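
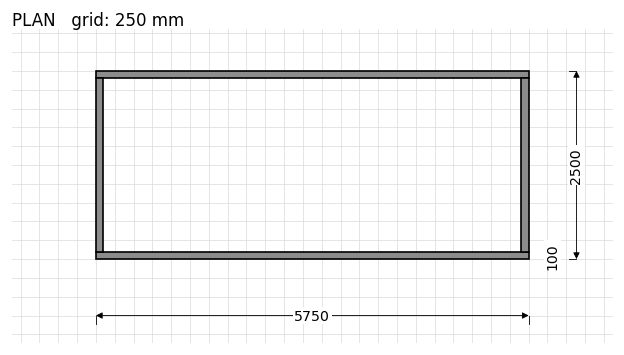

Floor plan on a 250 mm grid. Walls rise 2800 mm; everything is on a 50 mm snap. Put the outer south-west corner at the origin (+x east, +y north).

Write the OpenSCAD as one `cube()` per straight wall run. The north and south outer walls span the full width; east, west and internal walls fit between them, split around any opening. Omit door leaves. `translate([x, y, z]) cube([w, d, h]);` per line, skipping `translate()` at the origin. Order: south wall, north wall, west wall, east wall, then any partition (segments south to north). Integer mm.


cube([5750, 100, 2800]);
translate([0, 2400, 0]) cube([5750, 100, 2800]);
translate([0, 100, 0]) cube([100, 2300, 2800]);
translate([5650, 100, 0]) cube([100, 2300, 2800]);


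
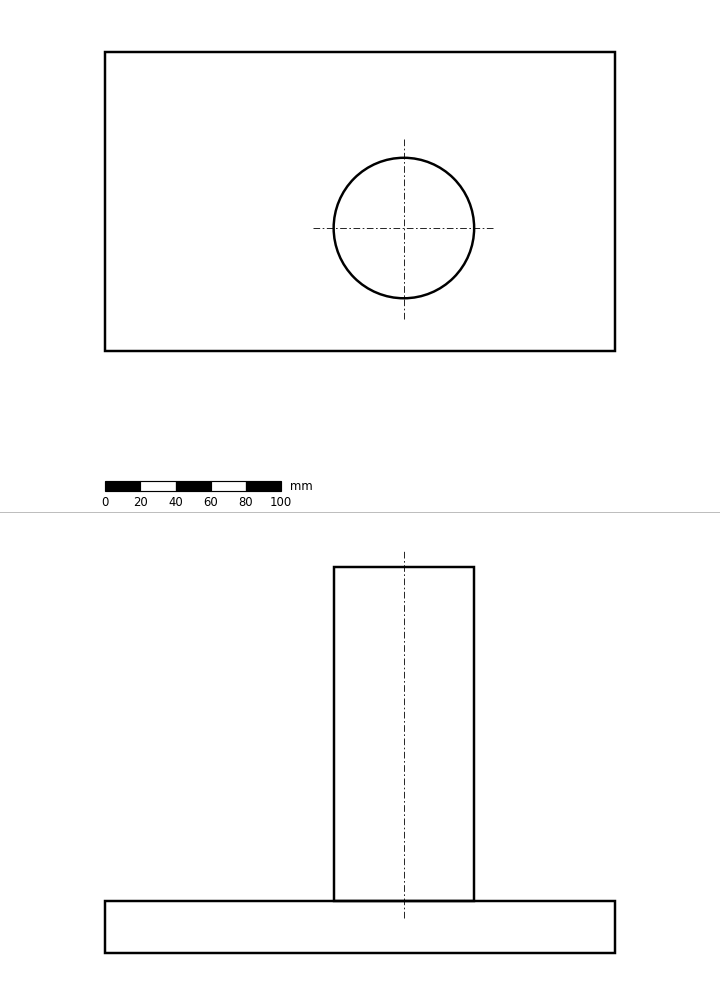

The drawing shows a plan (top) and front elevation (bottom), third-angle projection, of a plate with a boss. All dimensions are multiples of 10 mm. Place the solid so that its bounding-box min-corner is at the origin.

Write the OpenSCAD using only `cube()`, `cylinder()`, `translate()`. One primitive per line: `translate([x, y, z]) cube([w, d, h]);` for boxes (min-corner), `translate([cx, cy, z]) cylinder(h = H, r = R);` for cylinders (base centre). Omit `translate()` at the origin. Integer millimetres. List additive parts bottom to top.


cube([290, 170, 30]);
translate([170, 70, 30]) cylinder(h = 190, r = 40);


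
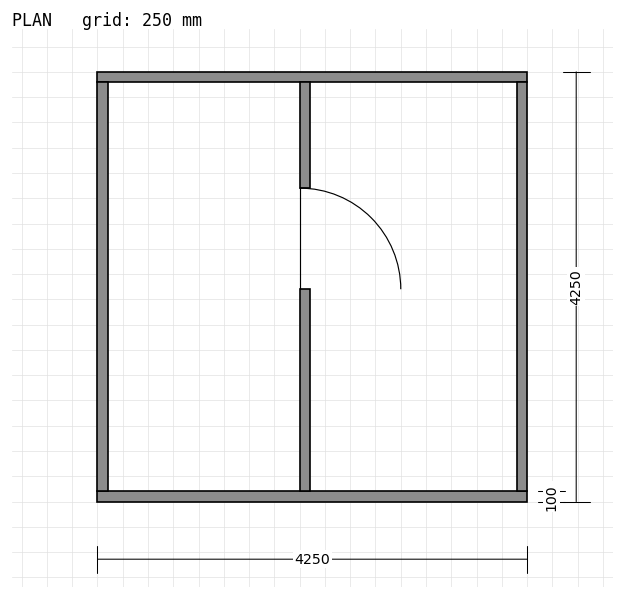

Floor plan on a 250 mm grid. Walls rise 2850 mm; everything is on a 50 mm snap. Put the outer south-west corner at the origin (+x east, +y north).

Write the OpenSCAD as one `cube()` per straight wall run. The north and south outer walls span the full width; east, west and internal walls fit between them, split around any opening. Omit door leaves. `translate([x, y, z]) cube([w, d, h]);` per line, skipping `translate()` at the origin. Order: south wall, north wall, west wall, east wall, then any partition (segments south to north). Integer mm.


cube([4250, 100, 2850]);
translate([0, 4150, 0]) cube([4250, 100, 2850]);
translate([0, 100, 0]) cube([100, 4050, 2850]);
translate([4150, 100, 0]) cube([100, 4050, 2850]);
translate([2000, 100, 0]) cube([100, 2000, 2850]);
translate([2000, 3100, 0]) cube([100, 1050, 2850]);


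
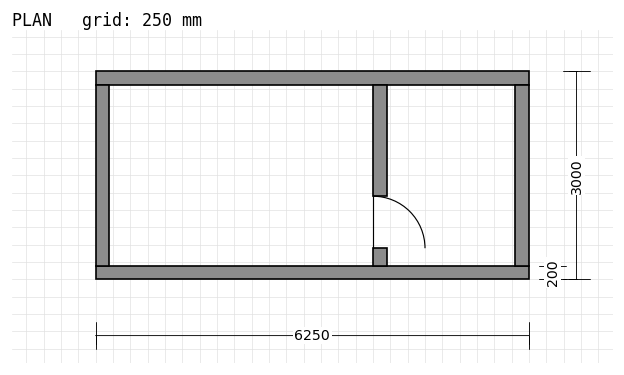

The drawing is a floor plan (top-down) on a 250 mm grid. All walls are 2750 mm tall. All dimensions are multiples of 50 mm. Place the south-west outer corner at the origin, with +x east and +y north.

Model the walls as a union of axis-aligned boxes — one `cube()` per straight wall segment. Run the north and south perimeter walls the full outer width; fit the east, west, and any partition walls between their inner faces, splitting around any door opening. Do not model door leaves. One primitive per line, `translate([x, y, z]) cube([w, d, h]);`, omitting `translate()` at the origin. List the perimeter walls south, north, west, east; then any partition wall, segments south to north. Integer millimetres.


cube([6250, 200, 2750]);
translate([0, 2800, 0]) cube([6250, 200, 2750]);
translate([0, 200, 0]) cube([200, 2600, 2750]);
translate([6050, 200, 0]) cube([200, 2600, 2750]);
translate([4000, 200, 0]) cube([200, 250, 2750]);
translate([4000, 1200, 0]) cube([200, 1600, 2750]);


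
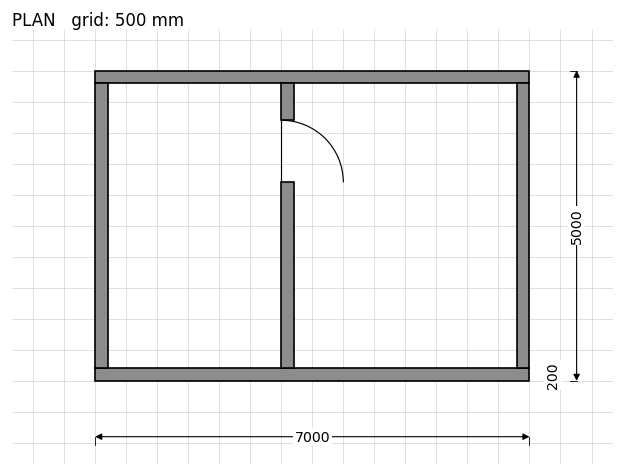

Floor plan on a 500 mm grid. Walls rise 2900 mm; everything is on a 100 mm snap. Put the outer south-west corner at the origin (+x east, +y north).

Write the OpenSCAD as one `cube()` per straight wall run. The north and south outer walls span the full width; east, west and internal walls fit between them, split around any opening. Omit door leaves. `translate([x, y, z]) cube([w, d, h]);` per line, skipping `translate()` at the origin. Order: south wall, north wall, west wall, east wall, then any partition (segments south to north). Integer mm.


cube([7000, 200, 2900]);
translate([0, 4800, 0]) cube([7000, 200, 2900]);
translate([0, 200, 0]) cube([200, 4600, 2900]);
translate([6800, 200, 0]) cube([200, 4600, 2900]);
translate([3000, 200, 0]) cube([200, 3000, 2900]);
translate([3000, 4200, 0]) cube([200, 600, 2900]);


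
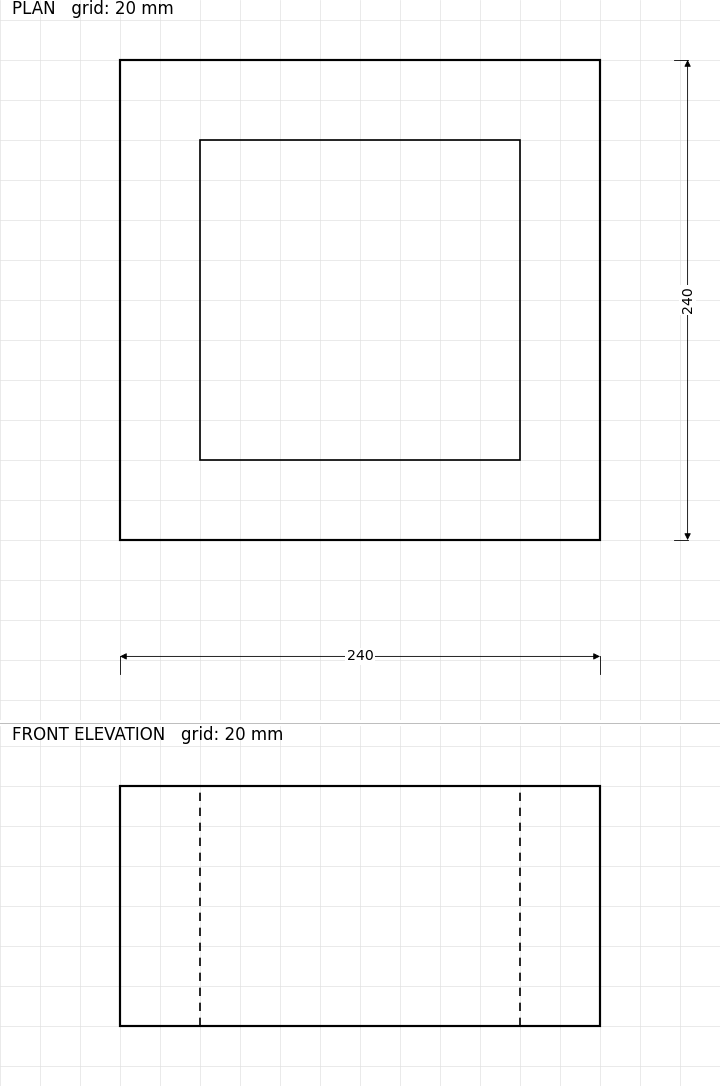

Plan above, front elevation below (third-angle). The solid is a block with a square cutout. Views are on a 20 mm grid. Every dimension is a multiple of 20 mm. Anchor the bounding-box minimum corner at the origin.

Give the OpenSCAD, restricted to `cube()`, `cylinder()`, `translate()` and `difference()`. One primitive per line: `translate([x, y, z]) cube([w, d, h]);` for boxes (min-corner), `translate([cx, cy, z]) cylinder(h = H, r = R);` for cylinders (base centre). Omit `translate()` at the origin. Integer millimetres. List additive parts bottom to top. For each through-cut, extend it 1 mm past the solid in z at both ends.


difference() {
  cube([240, 240, 120]);
  translate([40, 40, -1]) cube([160, 160, 122]);
}


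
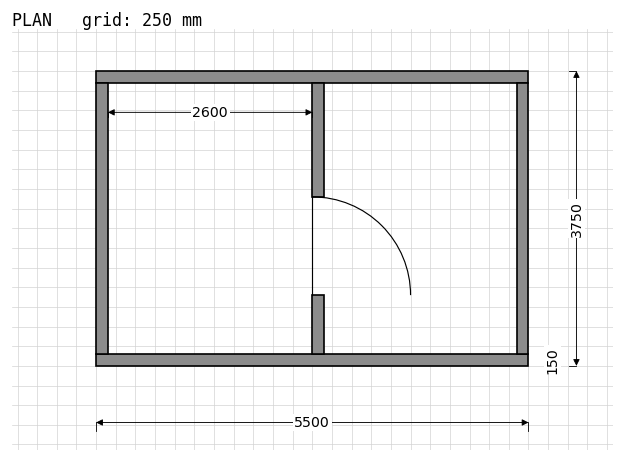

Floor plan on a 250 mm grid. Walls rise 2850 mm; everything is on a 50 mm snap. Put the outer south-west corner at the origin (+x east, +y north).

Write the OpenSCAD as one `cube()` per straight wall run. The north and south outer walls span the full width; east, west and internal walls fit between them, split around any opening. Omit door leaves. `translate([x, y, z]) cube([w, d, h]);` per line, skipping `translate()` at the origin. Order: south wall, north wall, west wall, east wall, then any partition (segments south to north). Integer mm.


cube([5500, 150, 2850]);
translate([0, 3600, 0]) cube([5500, 150, 2850]);
translate([0, 150, 0]) cube([150, 3450, 2850]);
translate([5350, 150, 0]) cube([150, 3450, 2850]);
translate([2750, 150, 0]) cube([150, 750, 2850]);
translate([2750, 2150, 0]) cube([150, 1450, 2850]);


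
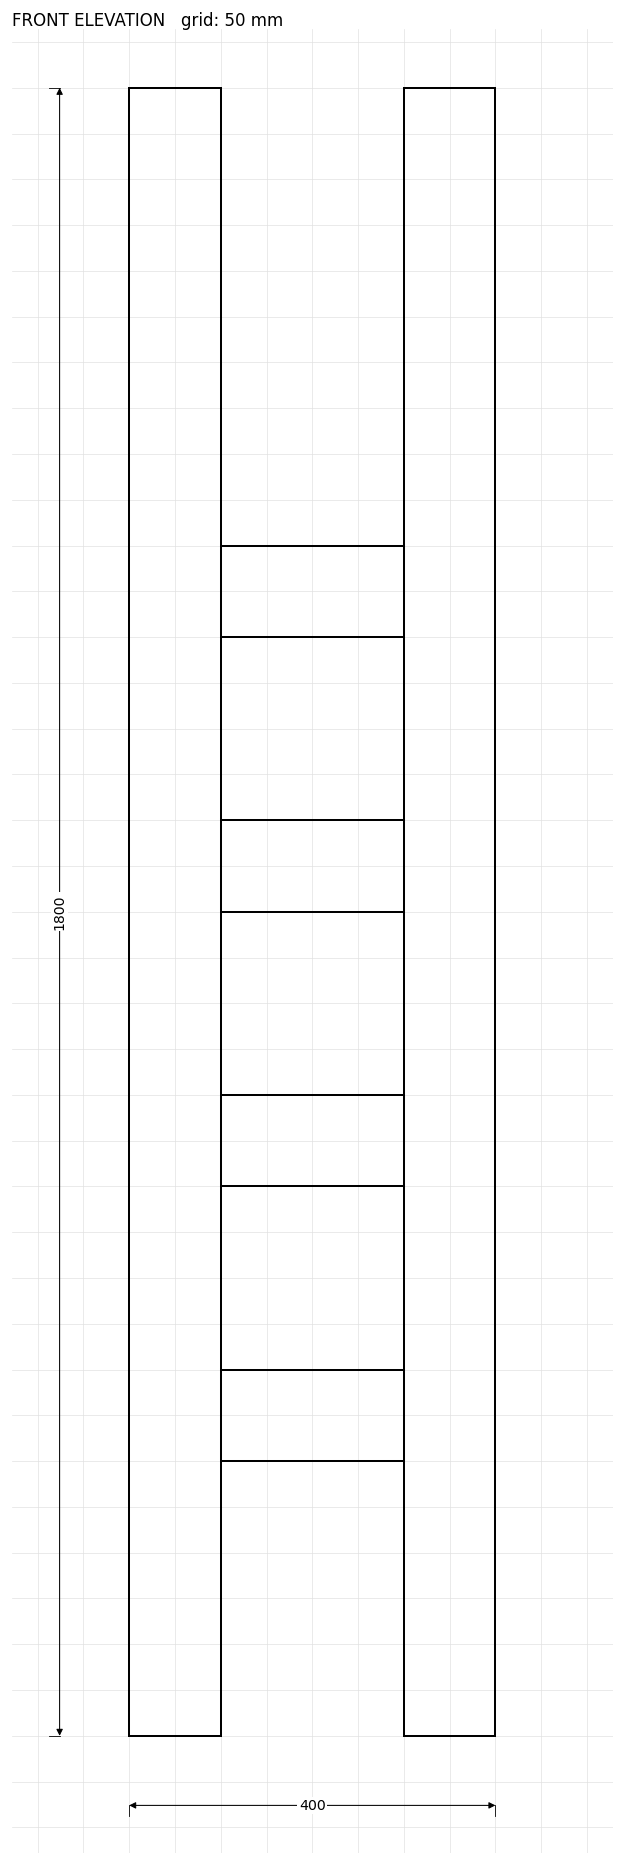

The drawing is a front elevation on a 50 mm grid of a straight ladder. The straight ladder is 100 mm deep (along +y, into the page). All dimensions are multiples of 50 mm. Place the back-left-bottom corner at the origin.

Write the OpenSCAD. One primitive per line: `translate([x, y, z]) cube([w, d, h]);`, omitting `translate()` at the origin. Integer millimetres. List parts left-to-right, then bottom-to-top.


cube([100, 100, 1800]);
translate([100, 0, 300]) cube([200, 100, 100]);
translate([100, 0, 600]) cube([200, 100, 100]);
translate([100, 0, 900]) cube([200, 100, 100]);
translate([100, 0, 1200]) cube([200, 100, 100]);
translate([300, 0, 0]) cube([100, 100, 1800]);


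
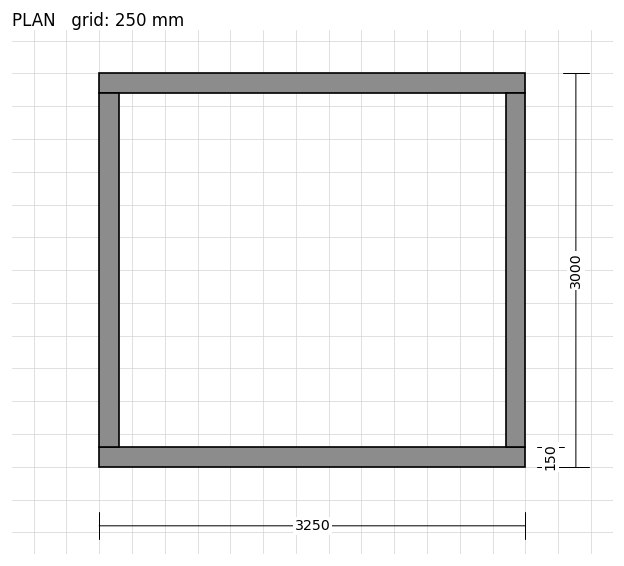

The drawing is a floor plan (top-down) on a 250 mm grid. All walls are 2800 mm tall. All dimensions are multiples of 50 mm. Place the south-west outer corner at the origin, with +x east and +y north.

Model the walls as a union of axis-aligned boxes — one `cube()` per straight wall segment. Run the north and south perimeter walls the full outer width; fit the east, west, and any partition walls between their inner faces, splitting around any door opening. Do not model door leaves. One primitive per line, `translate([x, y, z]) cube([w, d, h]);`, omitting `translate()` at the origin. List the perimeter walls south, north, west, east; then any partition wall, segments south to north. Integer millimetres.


cube([3250, 150, 2800]);
translate([0, 2850, 0]) cube([3250, 150, 2800]);
translate([0, 150, 0]) cube([150, 2700, 2800]);
translate([3100, 150, 0]) cube([150, 2700, 2800]);


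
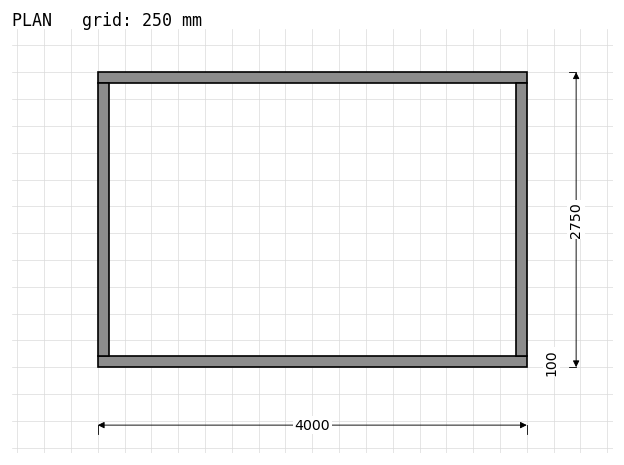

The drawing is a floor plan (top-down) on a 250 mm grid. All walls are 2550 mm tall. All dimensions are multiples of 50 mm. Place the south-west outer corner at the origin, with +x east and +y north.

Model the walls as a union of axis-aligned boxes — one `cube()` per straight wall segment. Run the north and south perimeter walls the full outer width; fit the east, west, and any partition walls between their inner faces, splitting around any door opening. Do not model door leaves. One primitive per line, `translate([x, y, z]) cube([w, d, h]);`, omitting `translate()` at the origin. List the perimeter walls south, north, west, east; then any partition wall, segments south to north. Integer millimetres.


cube([4000, 100, 2550]);
translate([0, 2650, 0]) cube([4000, 100, 2550]);
translate([0, 100, 0]) cube([100, 2550, 2550]);
translate([3900, 100, 0]) cube([100, 2550, 2550]);


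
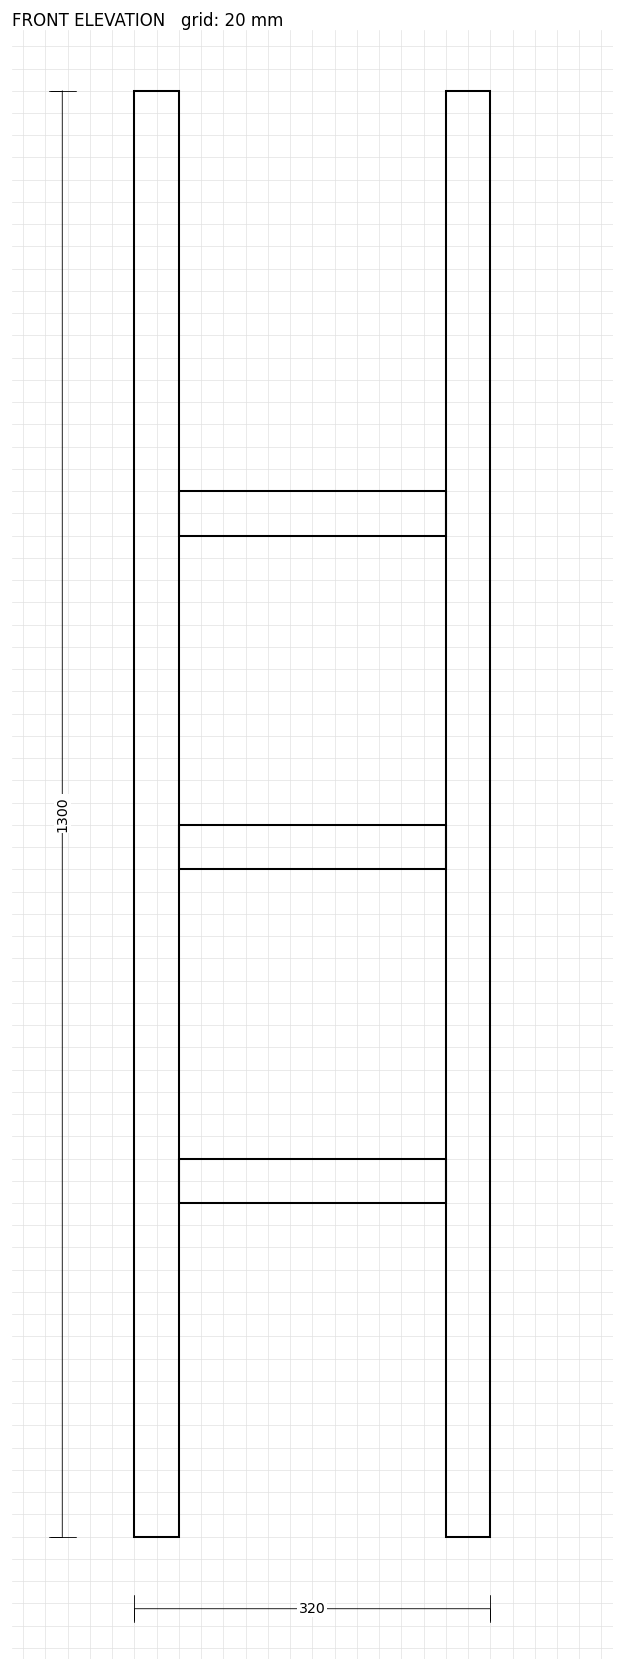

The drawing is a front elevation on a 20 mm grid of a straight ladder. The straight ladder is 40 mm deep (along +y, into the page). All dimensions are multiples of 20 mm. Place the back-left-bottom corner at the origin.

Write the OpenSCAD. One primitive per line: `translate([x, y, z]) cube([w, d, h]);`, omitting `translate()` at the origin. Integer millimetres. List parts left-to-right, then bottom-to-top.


cube([40, 40, 1300]);
translate([40, 0, 300]) cube([240, 40, 40]);
translate([40, 0, 600]) cube([240, 40, 40]);
translate([40, 0, 900]) cube([240, 40, 40]);
translate([280, 0, 0]) cube([40, 40, 1300]);


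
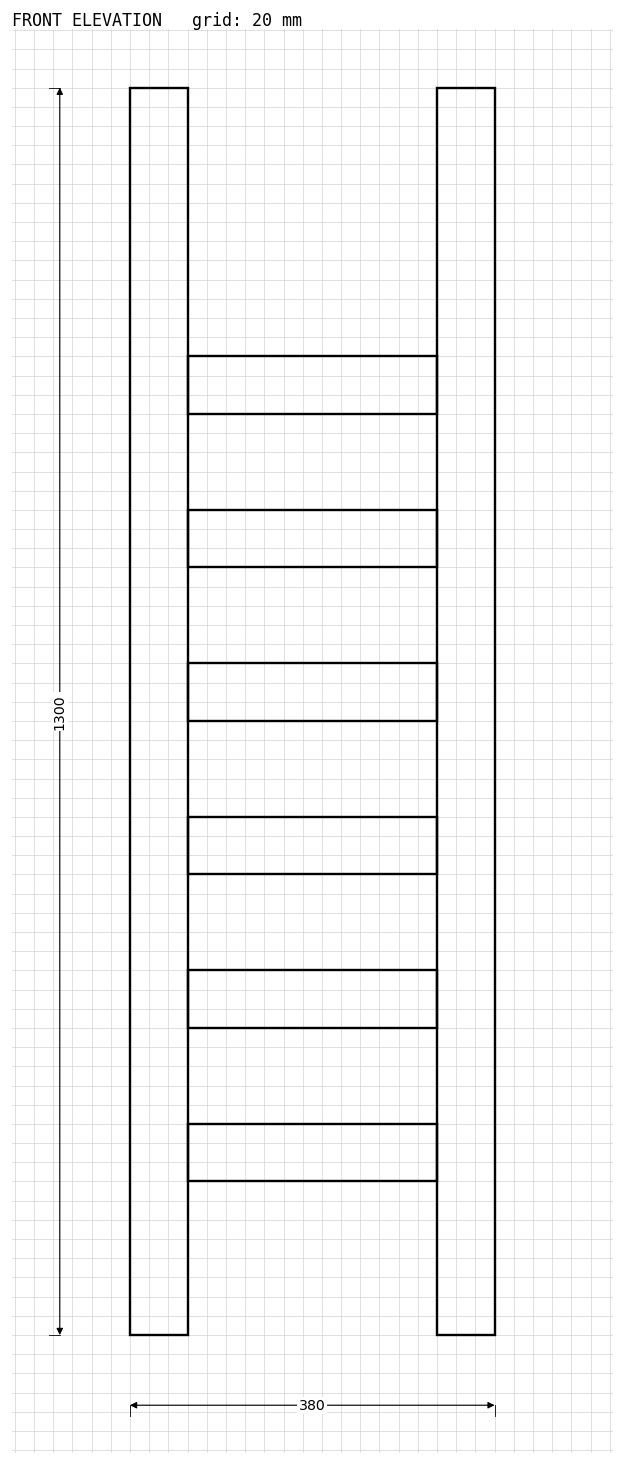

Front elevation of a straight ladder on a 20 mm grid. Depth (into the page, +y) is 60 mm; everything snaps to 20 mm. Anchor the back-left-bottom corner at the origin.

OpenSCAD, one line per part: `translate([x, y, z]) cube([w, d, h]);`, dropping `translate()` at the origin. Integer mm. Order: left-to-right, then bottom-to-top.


cube([60, 60, 1300]);
translate([60, 0, 160]) cube([260, 60, 60]);
translate([60, 0, 320]) cube([260, 60, 60]);
translate([60, 0, 480]) cube([260, 60, 60]);
translate([60, 0, 640]) cube([260, 60, 60]);
translate([60, 0, 800]) cube([260, 60, 60]);
translate([60, 0, 960]) cube([260, 60, 60]);
translate([320, 0, 0]) cube([60, 60, 1300]);


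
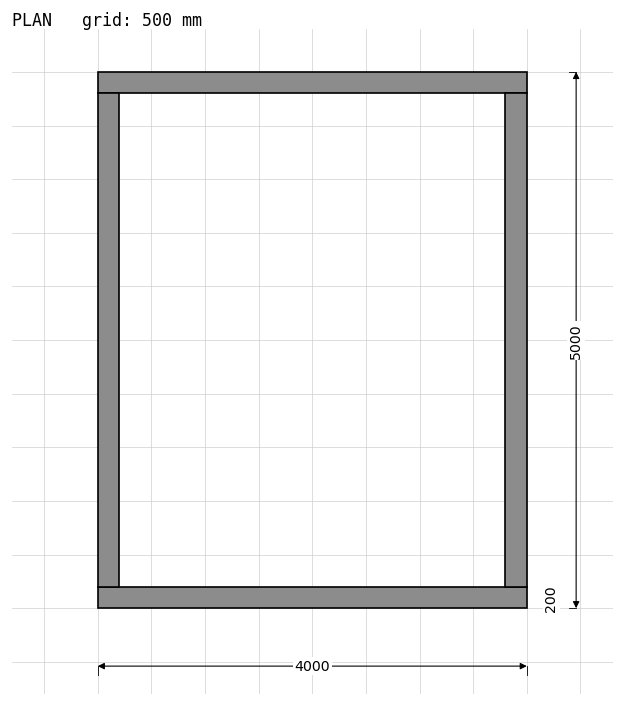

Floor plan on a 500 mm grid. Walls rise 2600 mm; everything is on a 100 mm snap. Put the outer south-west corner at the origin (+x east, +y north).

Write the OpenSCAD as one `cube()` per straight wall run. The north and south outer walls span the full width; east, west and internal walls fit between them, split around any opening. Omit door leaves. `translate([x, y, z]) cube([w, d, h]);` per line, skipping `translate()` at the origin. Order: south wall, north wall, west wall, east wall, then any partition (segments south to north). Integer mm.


cube([4000, 200, 2600]);
translate([0, 4800, 0]) cube([4000, 200, 2600]);
translate([0, 200, 0]) cube([200, 4600, 2600]);
translate([3800, 200, 0]) cube([200, 4600, 2600]);


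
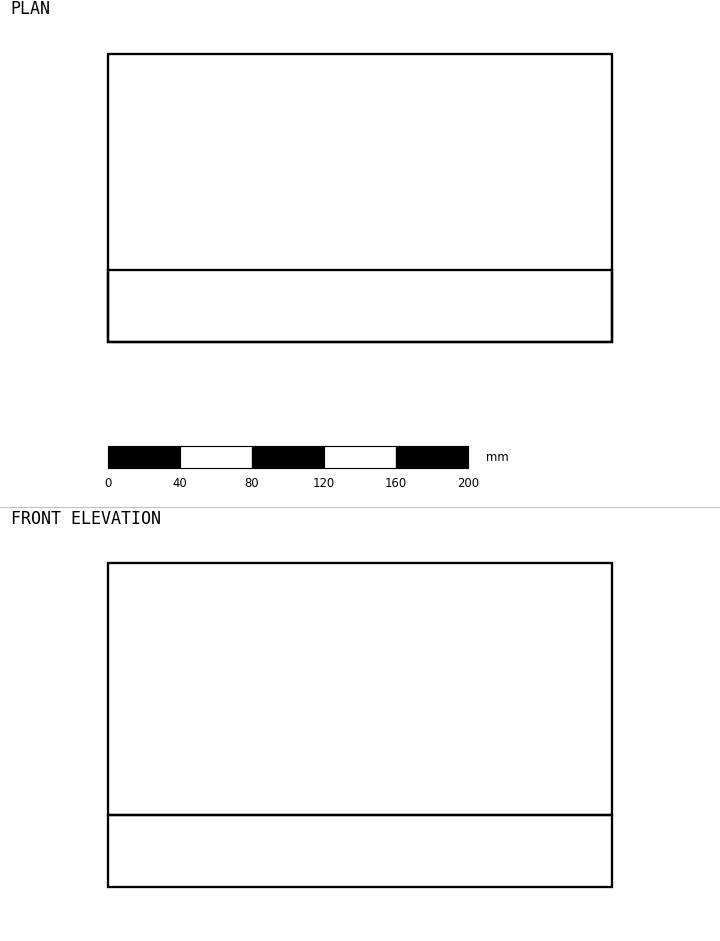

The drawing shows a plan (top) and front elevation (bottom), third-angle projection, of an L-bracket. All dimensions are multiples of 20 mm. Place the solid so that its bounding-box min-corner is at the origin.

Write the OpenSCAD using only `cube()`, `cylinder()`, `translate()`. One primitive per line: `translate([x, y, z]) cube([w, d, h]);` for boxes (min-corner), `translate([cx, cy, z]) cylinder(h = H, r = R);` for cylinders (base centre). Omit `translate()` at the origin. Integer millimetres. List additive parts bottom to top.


cube([280, 160, 40]);
translate([0, 0, 40]) cube([280, 40, 140]);


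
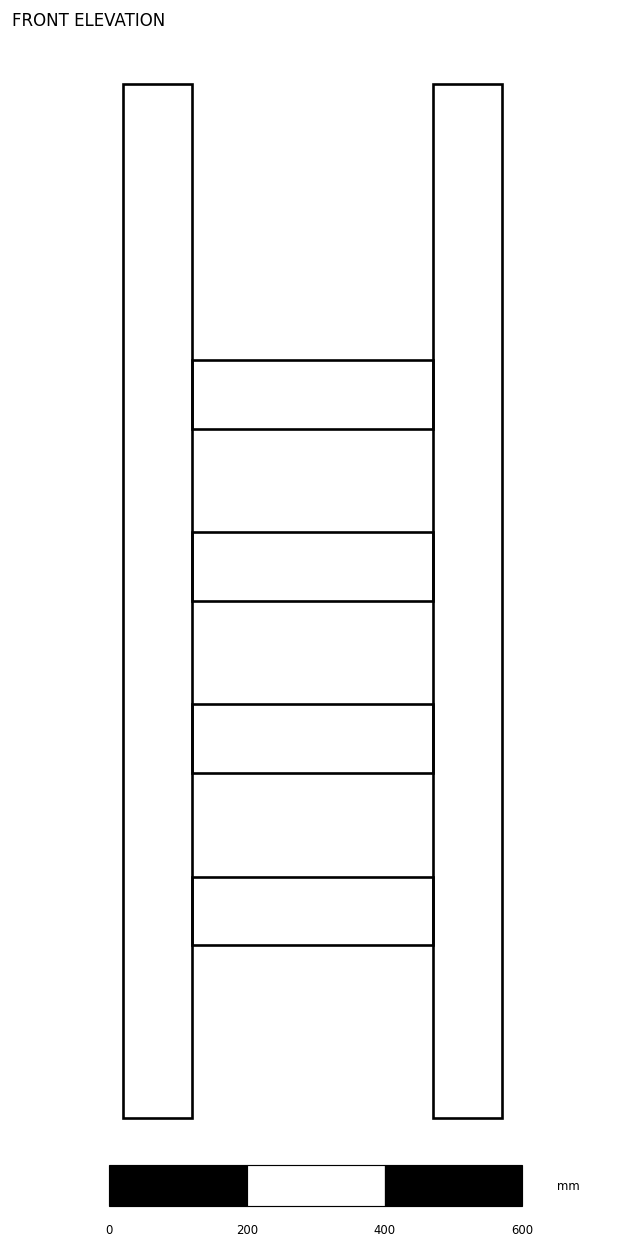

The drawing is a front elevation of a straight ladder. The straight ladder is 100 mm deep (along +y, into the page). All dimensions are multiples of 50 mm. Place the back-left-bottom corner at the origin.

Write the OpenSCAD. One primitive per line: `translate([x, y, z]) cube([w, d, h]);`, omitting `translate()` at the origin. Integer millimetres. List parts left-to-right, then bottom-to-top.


cube([100, 100, 1500]);
translate([100, 0, 250]) cube([350, 100, 100]);
translate([100, 0, 500]) cube([350, 100, 100]);
translate([100, 0, 750]) cube([350, 100, 100]);
translate([100, 0, 1000]) cube([350, 100, 100]);
translate([450, 0, 0]) cube([100, 100, 1500]);


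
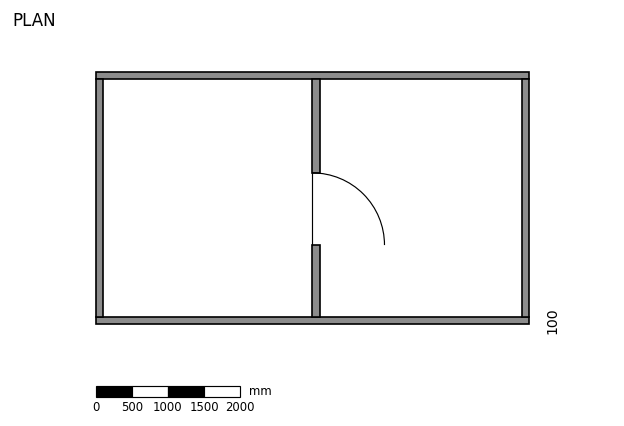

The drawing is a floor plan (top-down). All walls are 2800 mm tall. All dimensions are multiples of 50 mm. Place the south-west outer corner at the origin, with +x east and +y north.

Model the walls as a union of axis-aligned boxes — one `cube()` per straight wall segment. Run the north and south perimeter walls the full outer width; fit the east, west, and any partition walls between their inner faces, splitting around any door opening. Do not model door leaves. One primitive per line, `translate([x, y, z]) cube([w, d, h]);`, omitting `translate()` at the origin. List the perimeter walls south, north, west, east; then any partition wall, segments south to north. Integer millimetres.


cube([6000, 100, 2800]);
translate([0, 3400, 0]) cube([6000, 100, 2800]);
translate([0, 100, 0]) cube([100, 3300, 2800]);
translate([5900, 100, 0]) cube([100, 3300, 2800]);
translate([3000, 100, 0]) cube([100, 1000, 2800]);
translate([3000, 2100, 0]) cube([100, 1300, 2800]);


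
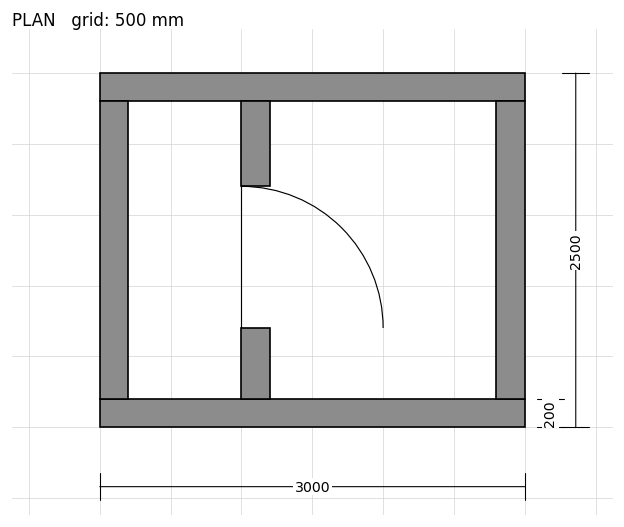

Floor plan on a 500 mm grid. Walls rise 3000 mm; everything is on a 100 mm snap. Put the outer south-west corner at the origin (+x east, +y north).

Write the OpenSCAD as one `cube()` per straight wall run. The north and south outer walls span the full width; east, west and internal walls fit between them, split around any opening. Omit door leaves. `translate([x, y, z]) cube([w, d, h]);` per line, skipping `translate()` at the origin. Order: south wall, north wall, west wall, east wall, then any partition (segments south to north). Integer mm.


cube([3000, 200, 3000]);
translate([0, 2300, 0]) cube([3000, 200, 3000]);
translate([0, 200, 0]) cube([200, 2100, 3000]);
translate([2800, 200, 0]) cube([200, 2100, 3000]);
translate([1000, 200, 0]) cube([200, 500, 3000]);
translate([1000, 1700, 0]) cube([200, 600, 3000]);


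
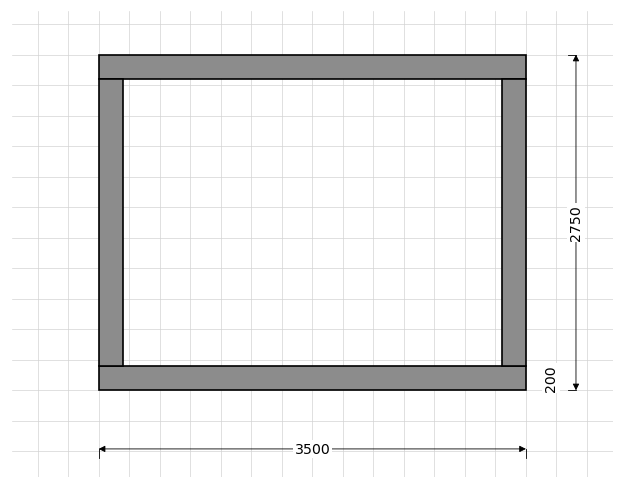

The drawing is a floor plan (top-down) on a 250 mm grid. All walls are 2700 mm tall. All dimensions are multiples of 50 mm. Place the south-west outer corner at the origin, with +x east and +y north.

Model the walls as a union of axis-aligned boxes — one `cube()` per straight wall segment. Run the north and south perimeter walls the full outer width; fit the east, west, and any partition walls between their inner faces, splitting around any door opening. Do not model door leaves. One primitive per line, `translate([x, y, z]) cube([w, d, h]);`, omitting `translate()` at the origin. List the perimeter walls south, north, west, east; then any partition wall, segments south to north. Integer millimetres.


cube([3500, 200, 2700]);
translate([0, 2550, 0]) cube([3500, 200, 2700]);
translate([0, 200, 0]) cube([200, 2350, 2700]);
translate([3300, 200, 0]) cube([200, 2350, 2700]);


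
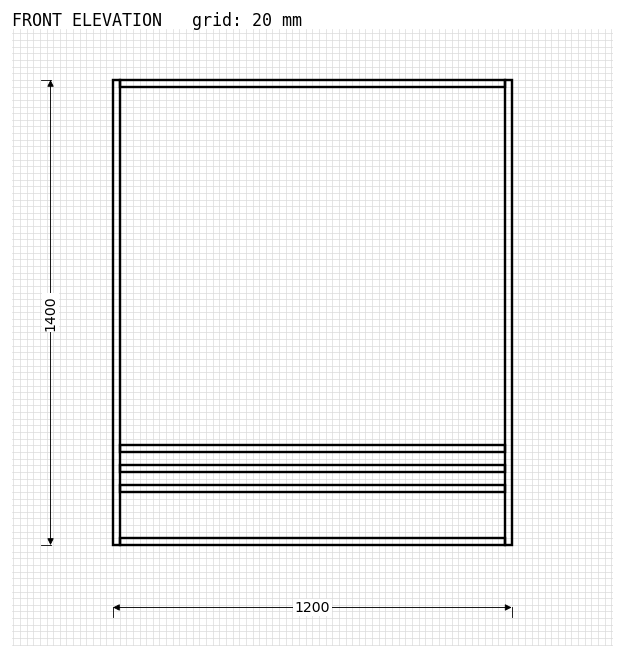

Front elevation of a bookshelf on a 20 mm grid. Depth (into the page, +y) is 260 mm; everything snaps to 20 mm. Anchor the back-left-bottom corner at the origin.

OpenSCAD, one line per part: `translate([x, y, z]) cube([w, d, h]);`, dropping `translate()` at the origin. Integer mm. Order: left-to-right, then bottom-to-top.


cube([20, 260, 1400]);
translate([20, 0, 0]) cube([1160, 260, 20]);
translate([20, 0, 160]) cube([1160, 260, 20]);
translate([20, 0, 220]) cube([1160, 260, 20]);
translate([20, 0, 280]) cube([1160, 260, 20]);
translate([20, 0, 1380]) cube([1160, 260, 20]);
translate([1180, 0, 0]) cube([20, 260, 1400]);


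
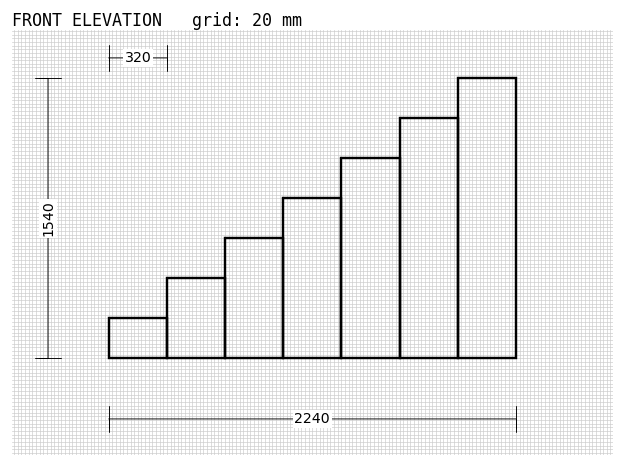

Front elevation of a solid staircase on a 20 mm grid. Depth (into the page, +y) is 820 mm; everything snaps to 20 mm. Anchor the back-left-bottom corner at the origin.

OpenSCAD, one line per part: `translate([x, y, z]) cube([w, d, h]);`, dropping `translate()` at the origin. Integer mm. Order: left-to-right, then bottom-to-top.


cube([320, 820, 220]);
translate([320, 0, 0]) cube([320, 820, 440]);
translate([640, 0, 0]) cube([320, 820, 660]);
translate([960, 0, 0]) cube([320, 820, 880]);
translate([1280, 0, 0]) cube([320, 820, 1100]);
translate([1600, 0, 0]) cube([320, 820, 1320]);
translate([1920, 0, 0]) cube([320, 820, 1540]);


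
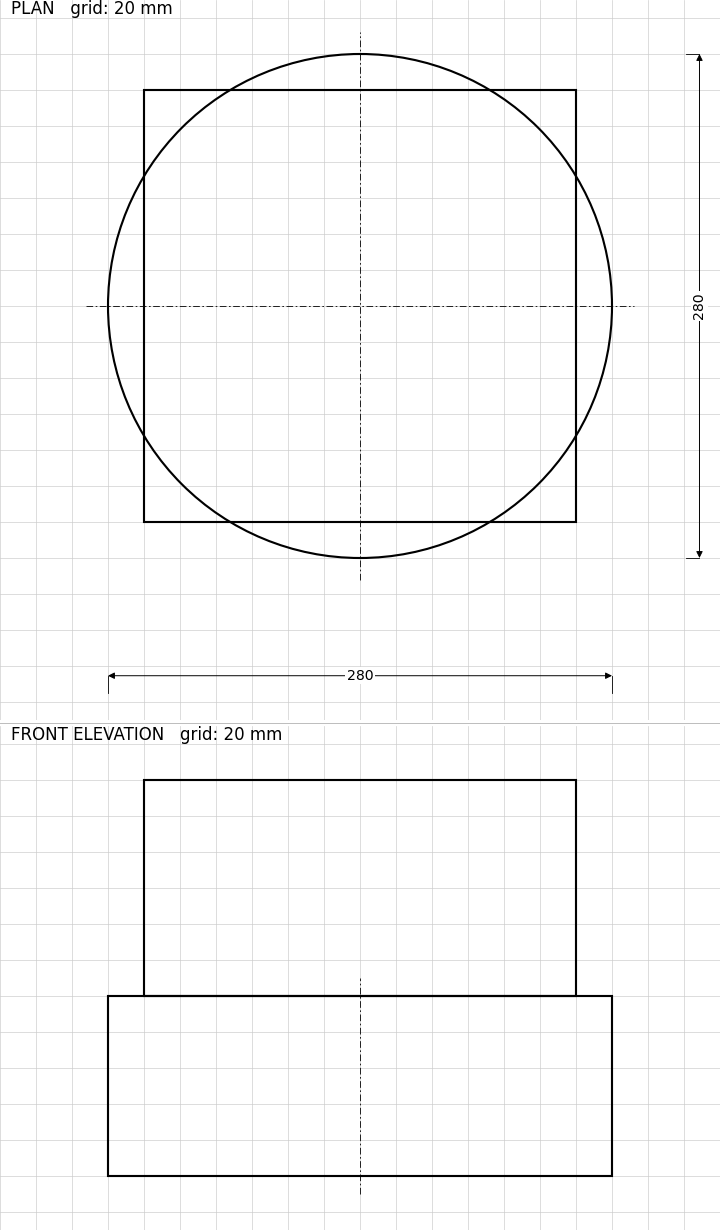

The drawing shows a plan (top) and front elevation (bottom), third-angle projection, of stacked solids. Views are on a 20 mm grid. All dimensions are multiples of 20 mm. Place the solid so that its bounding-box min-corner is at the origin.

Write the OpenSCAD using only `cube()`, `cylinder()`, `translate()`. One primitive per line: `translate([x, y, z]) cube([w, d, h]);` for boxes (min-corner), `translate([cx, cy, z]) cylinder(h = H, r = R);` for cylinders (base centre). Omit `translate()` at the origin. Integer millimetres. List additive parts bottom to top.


translate([140, 140, 0]) cylinder(h = 100, r = 140);
translate([20, 20, 100]) cube([240, 240, 120]);


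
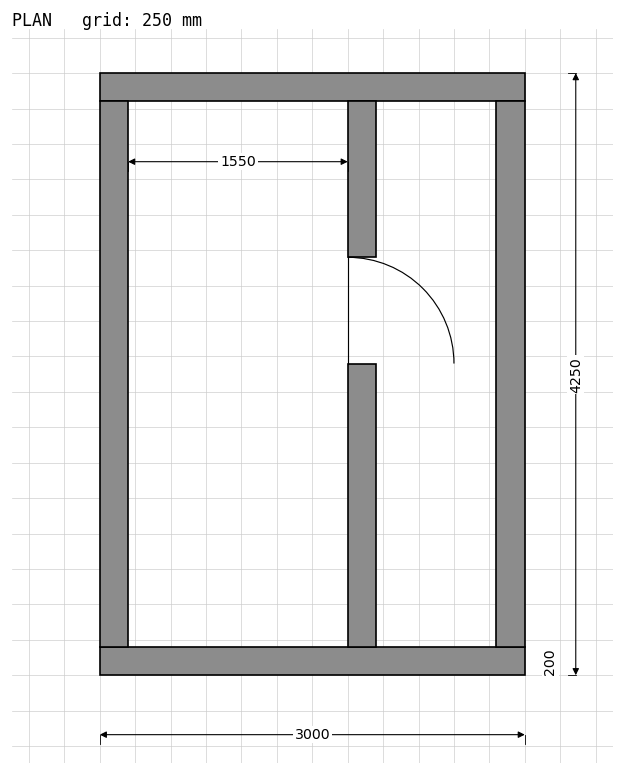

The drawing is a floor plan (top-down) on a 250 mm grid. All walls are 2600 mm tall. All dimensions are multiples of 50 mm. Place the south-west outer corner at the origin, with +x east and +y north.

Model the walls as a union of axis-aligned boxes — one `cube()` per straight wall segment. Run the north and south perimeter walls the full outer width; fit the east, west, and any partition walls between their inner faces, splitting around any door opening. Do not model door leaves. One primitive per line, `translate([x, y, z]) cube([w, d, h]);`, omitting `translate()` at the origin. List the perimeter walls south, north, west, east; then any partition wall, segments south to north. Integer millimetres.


cube([3000, 200, 2600]);
translate([0, 4050, 0]) cube([3000, 200, 2600]);
translate([0, 200, 0]) cube([200, 3850, 2600]);
translate([2800, 200, 0]) cube([200, 3850, 2600]);
translate([1750, 200, 0]) cube([200, 2000, 2600]);
translate([1750, 2950, 0]) cube([200, 1100, 2600]);


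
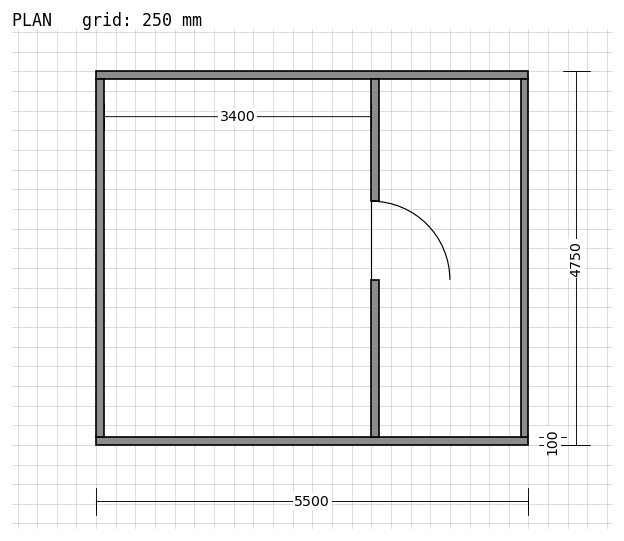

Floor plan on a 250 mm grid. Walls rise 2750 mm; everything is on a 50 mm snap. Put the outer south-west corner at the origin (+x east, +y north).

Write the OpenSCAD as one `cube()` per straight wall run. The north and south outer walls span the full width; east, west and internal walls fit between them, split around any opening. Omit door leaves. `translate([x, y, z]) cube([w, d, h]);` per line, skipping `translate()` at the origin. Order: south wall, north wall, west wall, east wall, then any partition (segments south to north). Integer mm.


cube([5500, 100, 2750]);
translate([0, 4650, 0]) cube([5500, 100, 2750]);
translate([0, 100, 0]) cube([100, 4550, 2750]);
translate([5400, 100, 0]) cube([100, 4550, 2750]);
translate([3500, 100, 0]) cube([100, 2000, 2750]);
translate([3500, 3100, 0]) cube([100, 1550, 2750]);


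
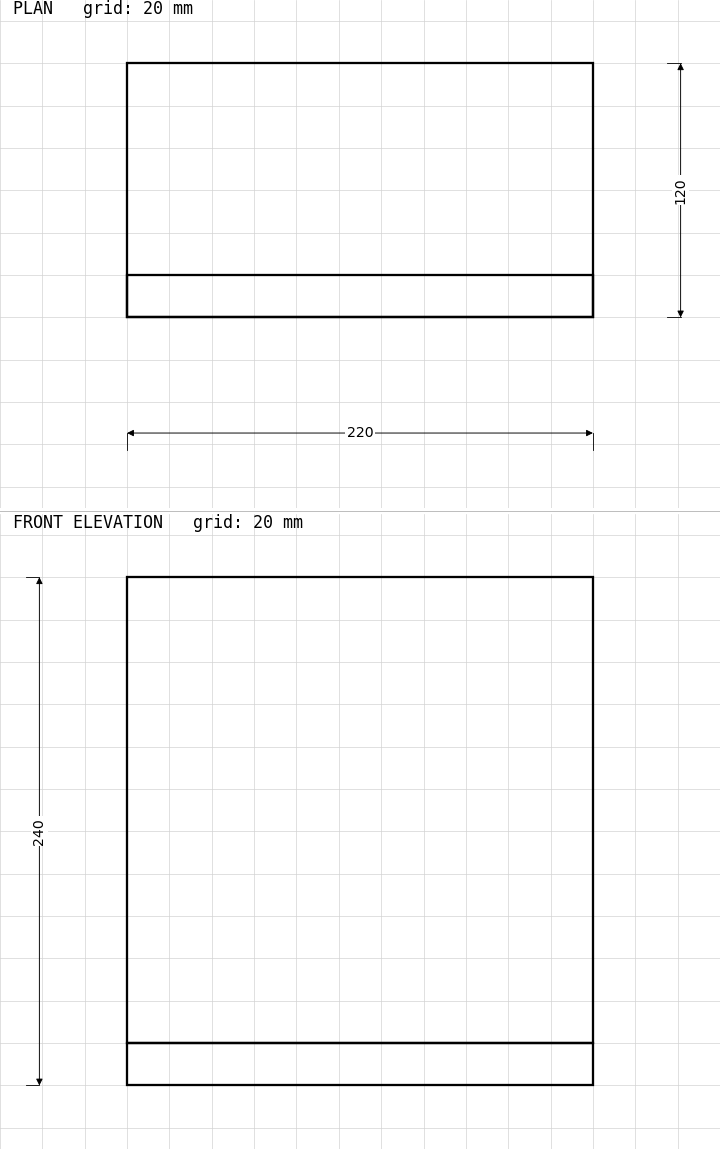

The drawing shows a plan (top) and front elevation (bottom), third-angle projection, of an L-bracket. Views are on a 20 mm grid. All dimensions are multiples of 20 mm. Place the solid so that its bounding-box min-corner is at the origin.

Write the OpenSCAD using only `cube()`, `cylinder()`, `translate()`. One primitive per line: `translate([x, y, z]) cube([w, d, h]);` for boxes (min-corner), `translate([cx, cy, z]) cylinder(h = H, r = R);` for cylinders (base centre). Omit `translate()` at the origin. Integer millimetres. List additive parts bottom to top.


cube([220, 120, 20]);
translate([0, 0, 20]) cube([220, 20, 220]);


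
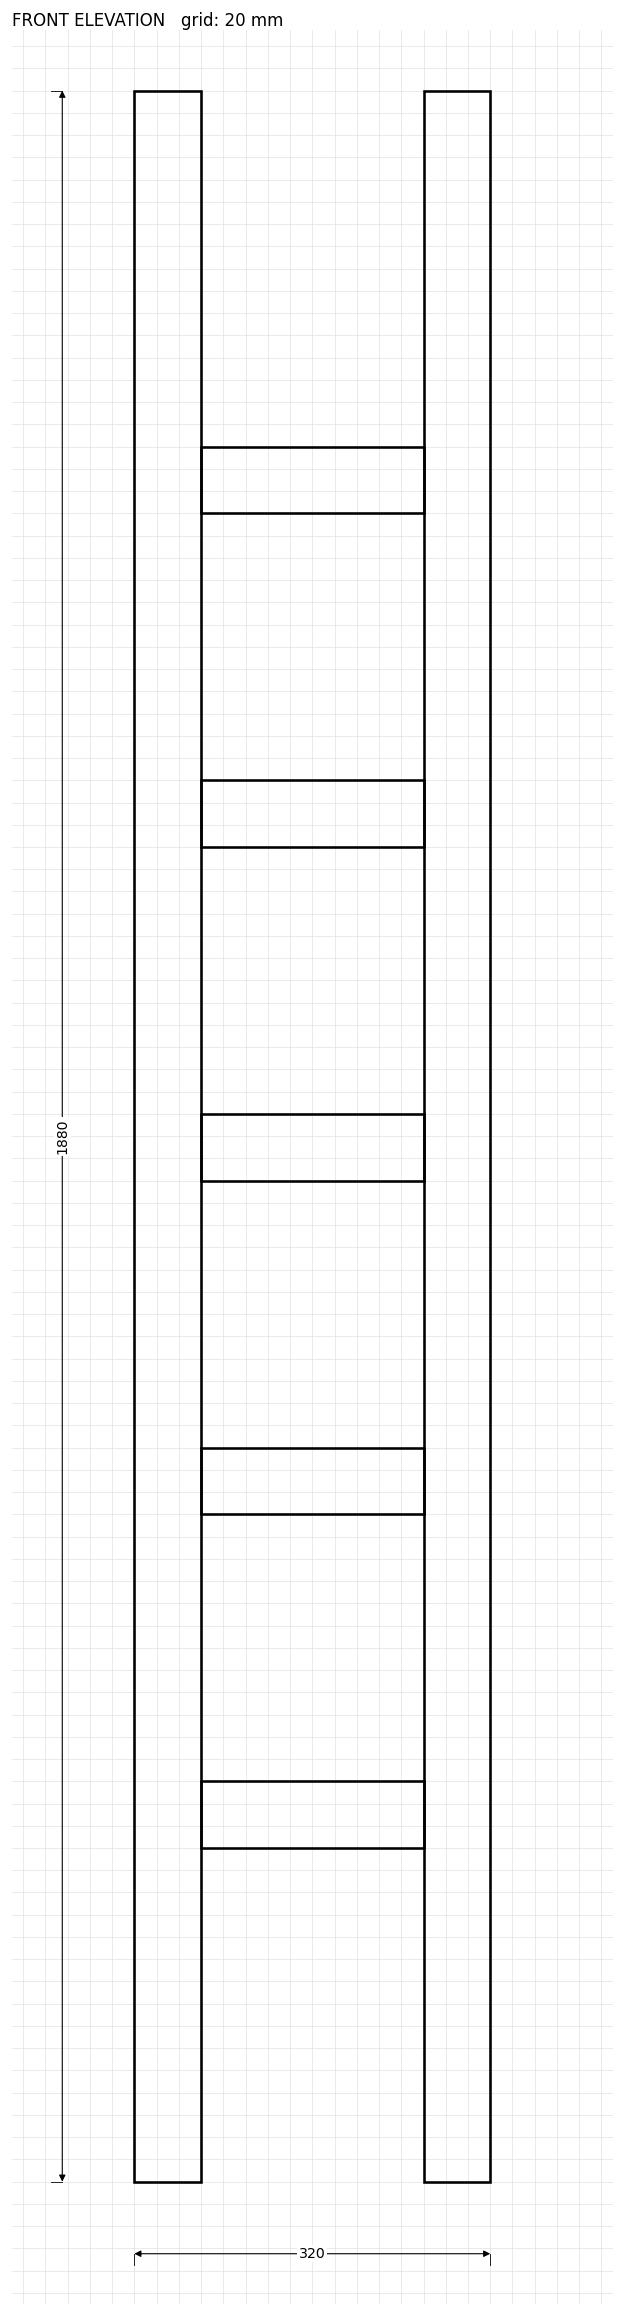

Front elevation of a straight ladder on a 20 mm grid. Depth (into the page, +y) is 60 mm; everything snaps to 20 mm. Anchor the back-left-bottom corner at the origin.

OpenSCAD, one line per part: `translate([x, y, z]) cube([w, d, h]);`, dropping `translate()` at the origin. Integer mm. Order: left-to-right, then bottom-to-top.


cube([60, 60, 1880]);
translate([60, 0, 300]) cube([200, 60, 60]);
translate([60, 0, 600]) cube([200, 60, 60]);
translate([60, 0, 900]) cube([200, 60, 60]);
translate([60, 0, 1200]) cube([200, 60, 60]);
translate([60, 0, 1500]) cube([200, 60, 60]);
translate([260, 0, 0]) cube([60, 60, 1880]);


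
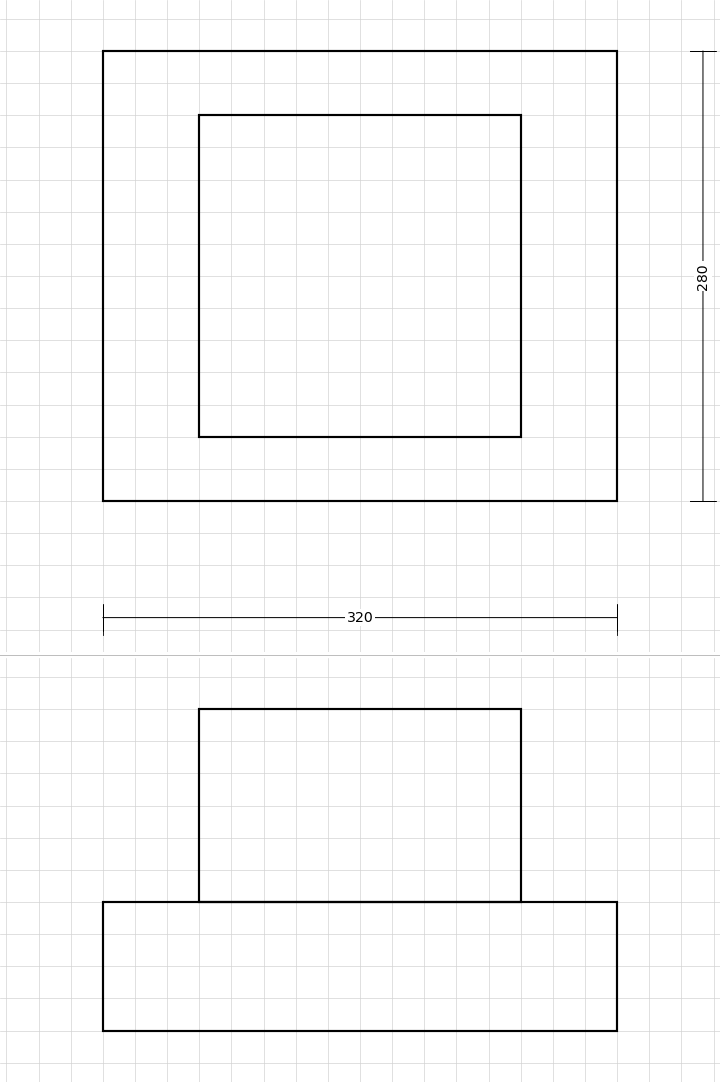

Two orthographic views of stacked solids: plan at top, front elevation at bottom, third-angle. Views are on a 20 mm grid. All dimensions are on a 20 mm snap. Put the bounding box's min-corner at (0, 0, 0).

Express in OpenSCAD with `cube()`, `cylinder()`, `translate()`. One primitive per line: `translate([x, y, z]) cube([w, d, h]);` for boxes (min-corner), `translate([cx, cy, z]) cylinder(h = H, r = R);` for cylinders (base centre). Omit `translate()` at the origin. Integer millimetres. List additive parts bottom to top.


cube([320, 280, 80]);
translate([60, 40, 80]) cube([200, 200, 120]);


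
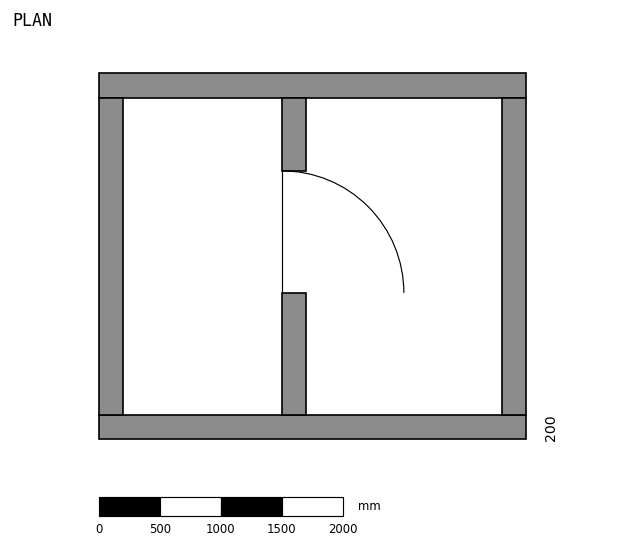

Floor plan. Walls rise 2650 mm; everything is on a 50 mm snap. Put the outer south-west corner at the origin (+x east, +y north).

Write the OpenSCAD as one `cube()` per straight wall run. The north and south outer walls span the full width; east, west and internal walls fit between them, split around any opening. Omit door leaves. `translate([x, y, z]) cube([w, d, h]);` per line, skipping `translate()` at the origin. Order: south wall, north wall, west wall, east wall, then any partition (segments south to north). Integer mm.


cube([3500, 200, 2650]);
translate([0, 2800, 0]) cube([3500, 200, 2650]);
translate([0, 200, 0]) cube([200, 2600, 2650]);
translate([3300, 200, 0]) cube([200, 2600, 2650]);
translate([1500, 200, 0]) cube([200, 1000, 2650]);
translate([1500, 2200, 0]) cube([200, 600, 2650]);


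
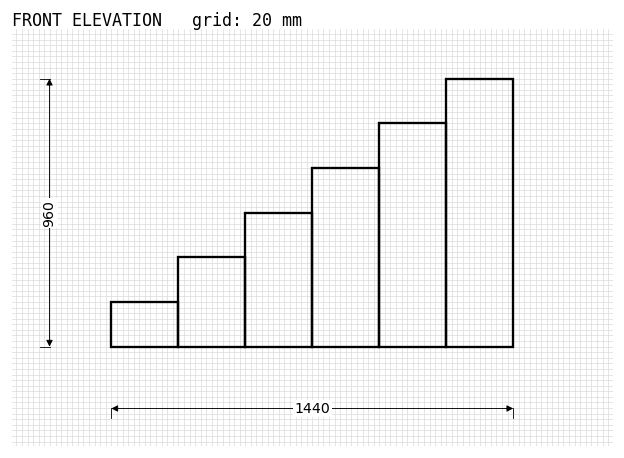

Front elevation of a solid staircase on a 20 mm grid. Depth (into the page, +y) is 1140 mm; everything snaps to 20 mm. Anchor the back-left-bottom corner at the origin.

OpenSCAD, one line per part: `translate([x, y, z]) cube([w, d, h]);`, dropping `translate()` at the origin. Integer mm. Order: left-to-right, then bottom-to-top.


cube([240, 1140, 160]);
translate([240, 0, 0]) cube([240, 1140, 320]);
translate([480, 0, 0]) cube([240, 1140, 480]);
translate([720, 0, 0]) cube([240, 1140, 640]);
translate([960, 0, 0]) cube([240, 1140, 800]);
translate([1200, 0, 0]) cube([240, 1140, 960]);


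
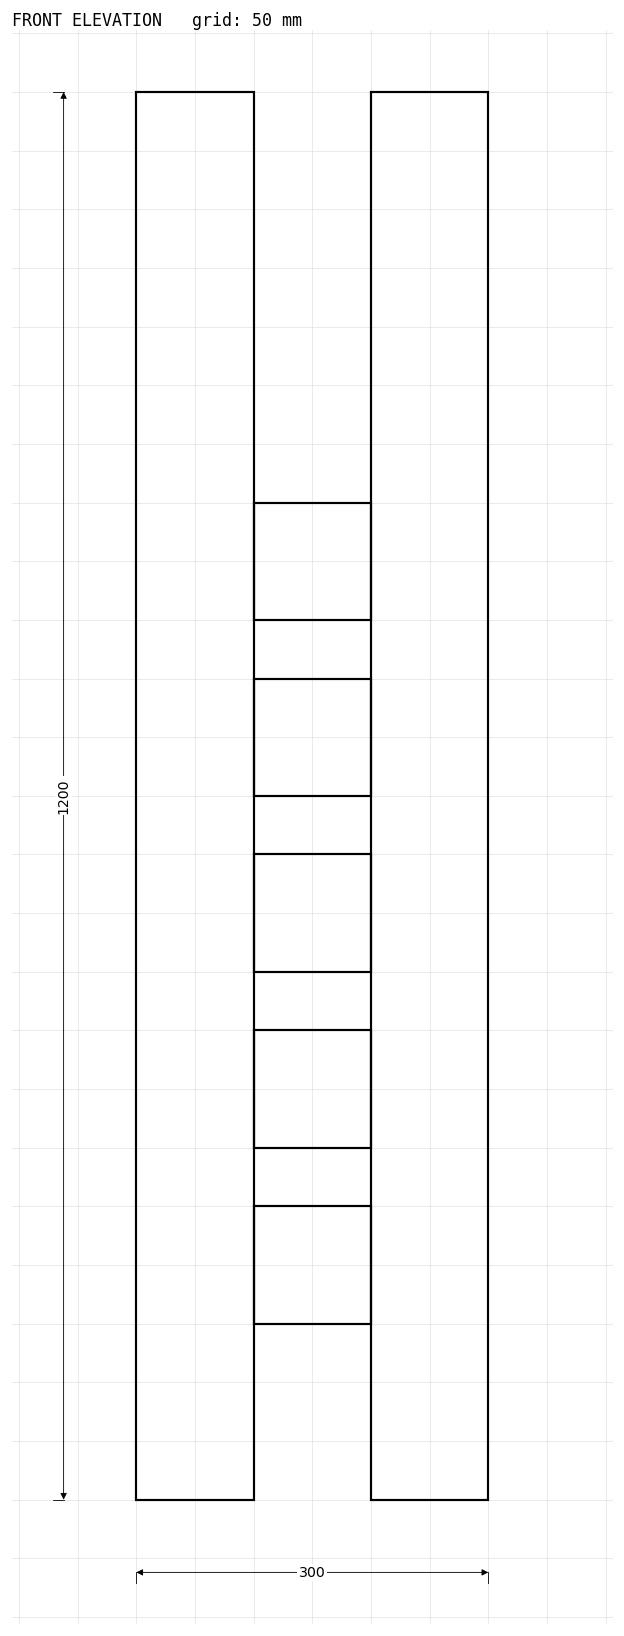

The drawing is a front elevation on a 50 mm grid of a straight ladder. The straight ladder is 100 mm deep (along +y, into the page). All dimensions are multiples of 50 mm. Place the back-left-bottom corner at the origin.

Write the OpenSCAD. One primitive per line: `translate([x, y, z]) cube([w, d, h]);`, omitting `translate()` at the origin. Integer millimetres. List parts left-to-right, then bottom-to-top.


cube([100, 100, 1200]);
translate([100, 0, 150]) cube([100, 100, 100]);
translate([100, 0, 300]) cube([100, 100, 100]);
translate([100, 0, 450]) cube([100, 100, 100]);
translate([100, 0, 600]) cube([100, 100, 100]);
translate([100, 0, 750]) cube([100, 100, 100]);
translate([200, 0, 0]) cube([100, 100, 1200]);


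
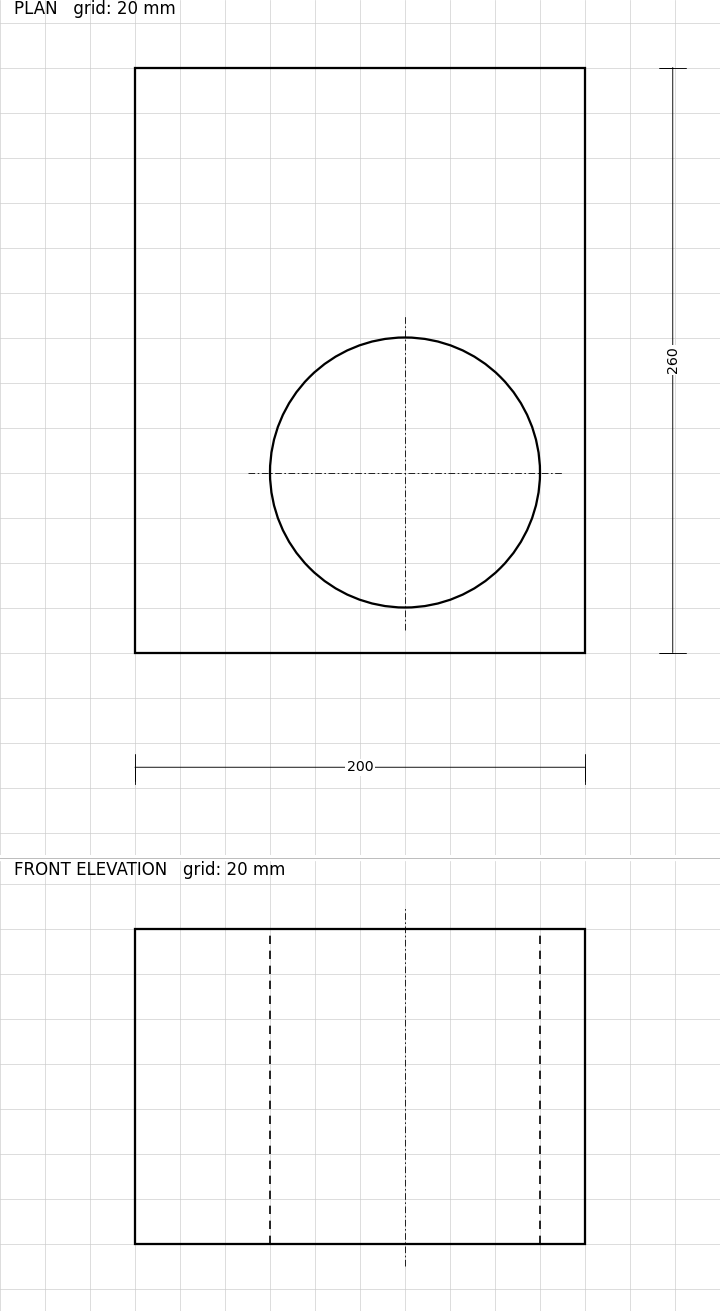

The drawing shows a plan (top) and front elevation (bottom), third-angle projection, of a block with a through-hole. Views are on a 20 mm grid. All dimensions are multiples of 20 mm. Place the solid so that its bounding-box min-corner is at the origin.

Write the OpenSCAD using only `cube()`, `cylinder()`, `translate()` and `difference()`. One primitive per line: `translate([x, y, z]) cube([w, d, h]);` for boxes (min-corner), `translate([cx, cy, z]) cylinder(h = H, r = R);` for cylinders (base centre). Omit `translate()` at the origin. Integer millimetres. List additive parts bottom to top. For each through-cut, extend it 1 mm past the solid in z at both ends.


difference() {
  cube([200, 260, 140]);
  translate([120, 80, -1]) cylinder(h = 142, r = 60);
}


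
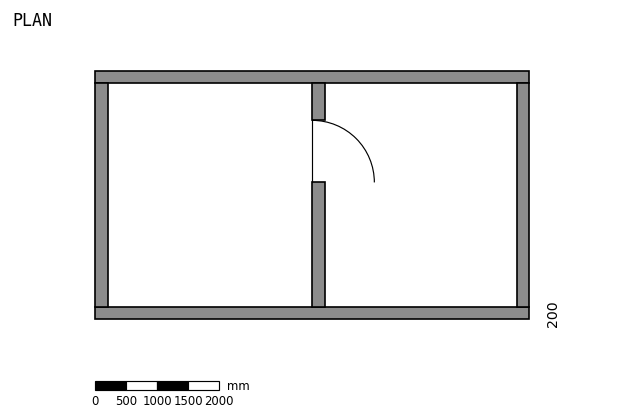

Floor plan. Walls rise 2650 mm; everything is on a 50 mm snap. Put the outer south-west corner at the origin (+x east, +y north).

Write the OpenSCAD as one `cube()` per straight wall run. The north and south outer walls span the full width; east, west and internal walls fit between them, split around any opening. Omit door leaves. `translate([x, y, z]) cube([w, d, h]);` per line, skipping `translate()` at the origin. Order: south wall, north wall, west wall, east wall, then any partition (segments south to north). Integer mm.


cube([7000, 200, 2650]);
translate([0, 3800, 0]) cube([7000, 200, 2650]);
translate([0, 200, 0]) cube([200, 3600, 2650]);
translate([6800, 200, 0]) cube([200, 3600, 2650]);
translate([3500, 200, 0]) cube([200, 2000, 2650]);
translate([3500, 3200, 0]) cube([200, 600, 2650]);


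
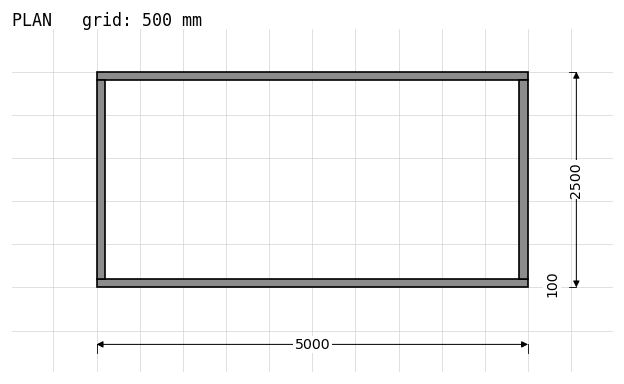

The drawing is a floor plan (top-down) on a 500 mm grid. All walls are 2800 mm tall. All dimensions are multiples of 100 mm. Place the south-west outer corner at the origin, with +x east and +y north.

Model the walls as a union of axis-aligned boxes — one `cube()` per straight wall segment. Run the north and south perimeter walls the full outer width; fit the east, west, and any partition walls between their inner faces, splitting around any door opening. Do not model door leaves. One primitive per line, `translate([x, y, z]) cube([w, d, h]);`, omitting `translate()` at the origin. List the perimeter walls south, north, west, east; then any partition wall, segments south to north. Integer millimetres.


cube([5000, 100, 2800]);
translate([0, 2400, 0]) cube([5000, 100, 2800]);
translate([0, 100, 0]) cube([100, 2300, 2800]);
translate([4900, 100, 0]) cube([100, 2300, 2800]);


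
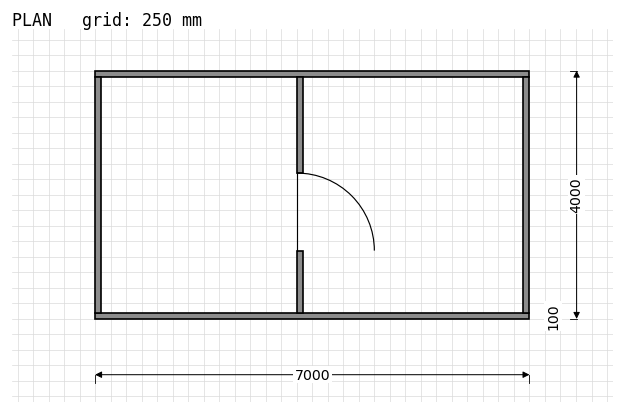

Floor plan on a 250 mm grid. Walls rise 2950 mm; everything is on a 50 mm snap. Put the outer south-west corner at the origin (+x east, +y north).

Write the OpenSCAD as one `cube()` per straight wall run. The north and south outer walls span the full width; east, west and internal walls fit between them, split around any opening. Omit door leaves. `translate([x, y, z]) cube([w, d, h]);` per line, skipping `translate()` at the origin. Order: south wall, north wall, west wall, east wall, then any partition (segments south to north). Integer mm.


cube([7000, 100, 2950]);
translate([0, 3900, 0]) cube([7000, 100, 2950]);
translate([0, 100, 0]) cube([100, 3800, 2950]);
translate([6900, 100, 0]) cube([100, 3800, 2950]);
translate([3250, 100, 0]) cube([100, 1000, 2950]);
translate([3250, 2350, 0]) cube([100, 1550, 2950]);


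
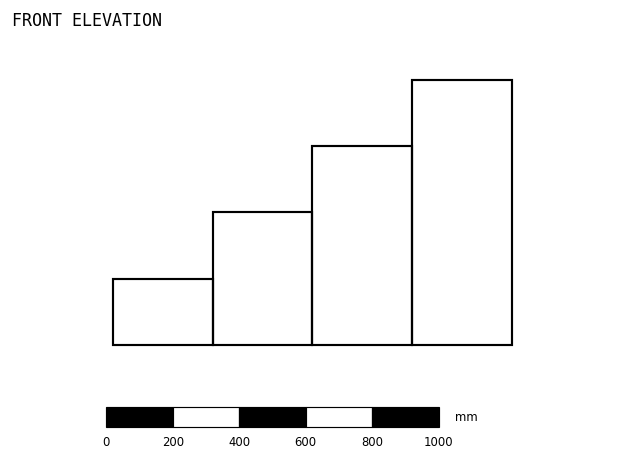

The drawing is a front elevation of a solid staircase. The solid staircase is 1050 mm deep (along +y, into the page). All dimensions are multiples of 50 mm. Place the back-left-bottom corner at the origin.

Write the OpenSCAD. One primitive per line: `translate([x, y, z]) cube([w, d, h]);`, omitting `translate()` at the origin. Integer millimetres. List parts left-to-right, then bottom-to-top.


cube([300, 1050, 200]);
translate([300, 0, 0]) cube([300, 1050, 400]);
translate([600, 0, 0]) cube([300, 1050, 600]);
translate([900, 0, 0]) cube([300, 1050, 800]);


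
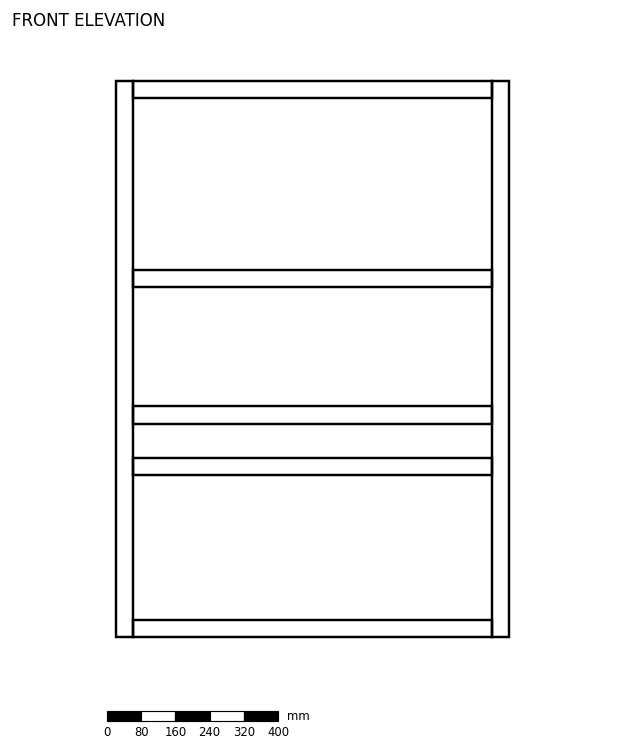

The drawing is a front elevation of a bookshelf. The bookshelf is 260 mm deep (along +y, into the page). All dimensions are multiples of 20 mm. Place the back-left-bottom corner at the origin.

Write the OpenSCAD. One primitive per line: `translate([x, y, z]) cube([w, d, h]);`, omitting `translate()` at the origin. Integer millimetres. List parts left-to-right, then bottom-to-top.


cube([40, 260, 1300]);
translate([40, 0, 0]) cube([840, 260, 40]);
translate([40, 0, 380]) cube([840, 260, 40]);
translate([40, 0, 500]) cube([840, 260, 40]);
translate([40, 0, 820]) cube([840, 260, 40]);
translate([40, 0, 1260]) cube([840, 260, 40]);
translate([880, 0, 0]) cube([40, 260, 1300]);


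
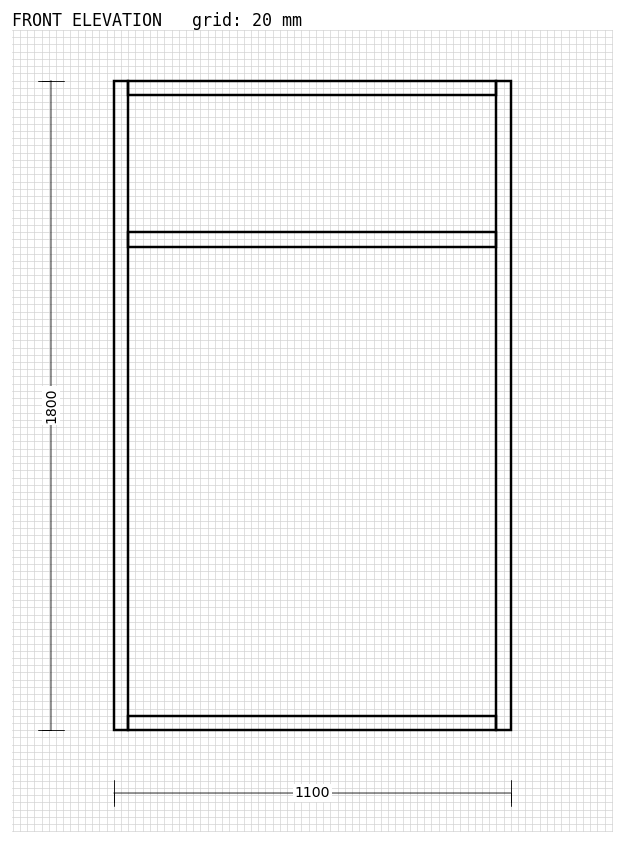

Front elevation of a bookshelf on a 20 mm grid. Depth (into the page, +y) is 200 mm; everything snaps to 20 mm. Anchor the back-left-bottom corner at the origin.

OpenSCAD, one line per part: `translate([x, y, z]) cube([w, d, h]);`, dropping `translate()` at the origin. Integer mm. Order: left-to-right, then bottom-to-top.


cube([40, 200, 1800]);
translate([40, 0, 0]) cube([1020, 200, 40]);
translate([40, 0, 1340]) cube([1020, 200, 40]);
translate([40, 0, 1760]) cube([1020, 200, 40]);
translate([1060, 0, 0]) cube([40, 200, 1800]);


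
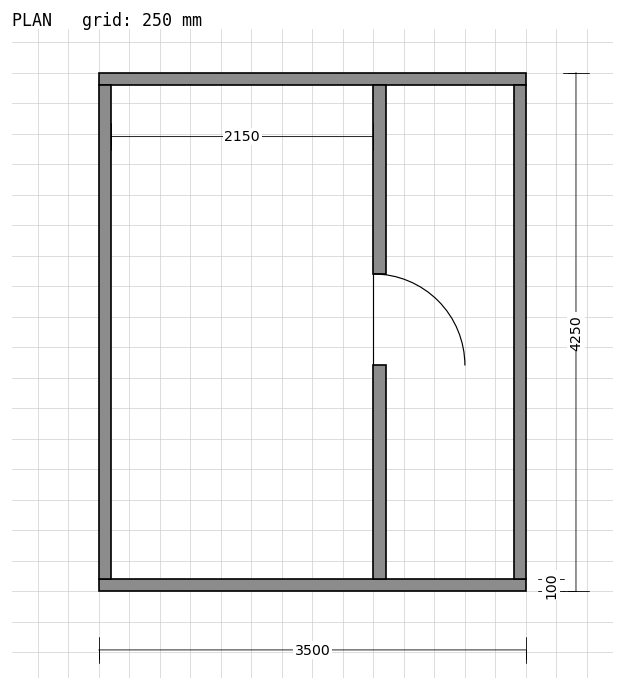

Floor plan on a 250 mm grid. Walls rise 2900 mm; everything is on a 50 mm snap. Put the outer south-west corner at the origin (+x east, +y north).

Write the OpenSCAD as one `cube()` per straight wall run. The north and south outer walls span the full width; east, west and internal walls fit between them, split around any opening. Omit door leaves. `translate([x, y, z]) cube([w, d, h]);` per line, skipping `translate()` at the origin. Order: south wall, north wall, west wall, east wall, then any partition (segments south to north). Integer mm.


cube([3500, 100, 2900]);
translate([0, 4150, 0]) cube([3500, 100, 2900]);
translate([0, 100, 0]) cube([100, 4050, 2900]);
translate([3400, 100, 0]) cube([100, 4050, 2900]);
translate([2250, 100, 0]) cube([100, 1750, 2900]);
translate([2250, 2600, 0]) cube([100, 1550, 2900]);


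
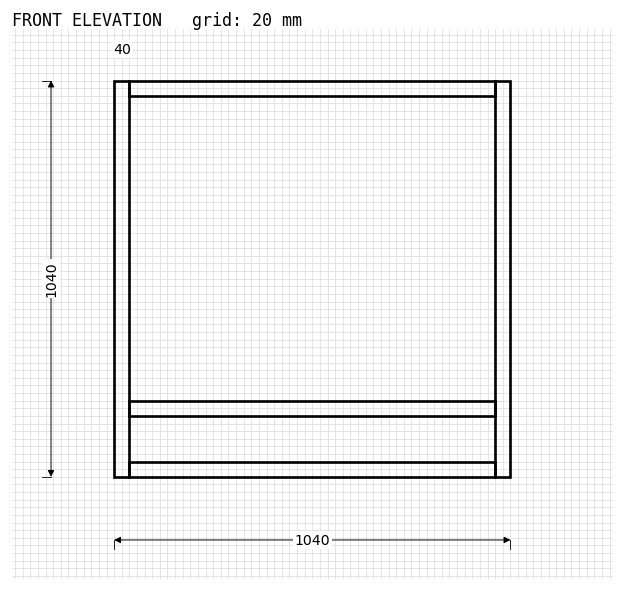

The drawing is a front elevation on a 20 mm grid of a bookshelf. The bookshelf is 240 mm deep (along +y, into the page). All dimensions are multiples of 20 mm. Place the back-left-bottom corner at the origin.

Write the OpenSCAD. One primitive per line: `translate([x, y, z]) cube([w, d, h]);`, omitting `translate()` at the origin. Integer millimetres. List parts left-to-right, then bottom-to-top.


cube([40, 240, 1040]);
translate([40, 0, 0]) cube([960, 240, 40]);
translate([40, 0, 160]) cube([960, 240, 40]);
translate([40, 0, 1000]) cube([960, 240, 40]);
translate([1000, 0, 0]) cube([40, 240, 1040]);


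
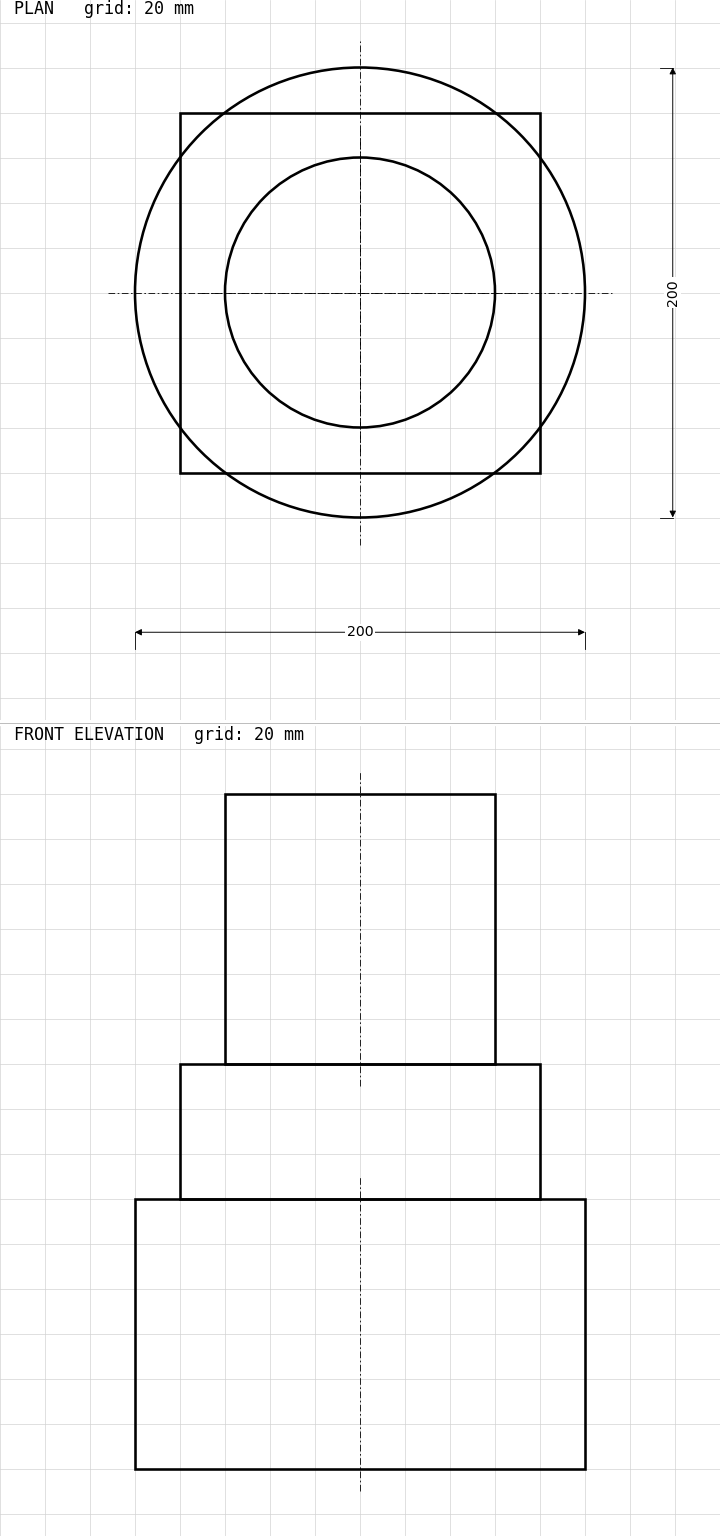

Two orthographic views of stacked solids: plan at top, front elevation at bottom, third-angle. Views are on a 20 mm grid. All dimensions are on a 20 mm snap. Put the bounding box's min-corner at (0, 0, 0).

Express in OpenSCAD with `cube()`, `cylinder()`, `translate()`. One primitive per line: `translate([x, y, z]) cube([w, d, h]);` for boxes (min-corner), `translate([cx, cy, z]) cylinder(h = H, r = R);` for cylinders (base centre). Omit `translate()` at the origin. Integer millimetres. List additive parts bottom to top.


translate([100, 100, 0]) cylinder(h = 120, r = 100);
translate([20, 20, 120]) cube([160, 160, 60]);
translate([100, 100, 180]) cylinder(h = 120, r = 60);
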